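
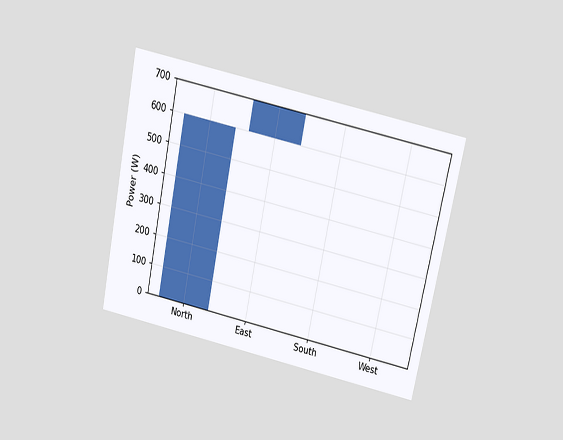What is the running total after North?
600W

The chart is tilted about 12° clockwise and viewed slightly from above. After North the running total reaches 600W.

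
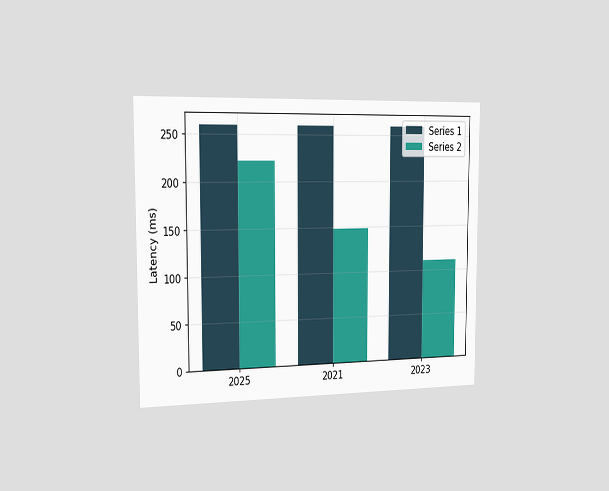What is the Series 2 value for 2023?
111ms

The chart is viewed slightly from the left. The Series 2 bar at 2023 reaches 111ms on the y-axis.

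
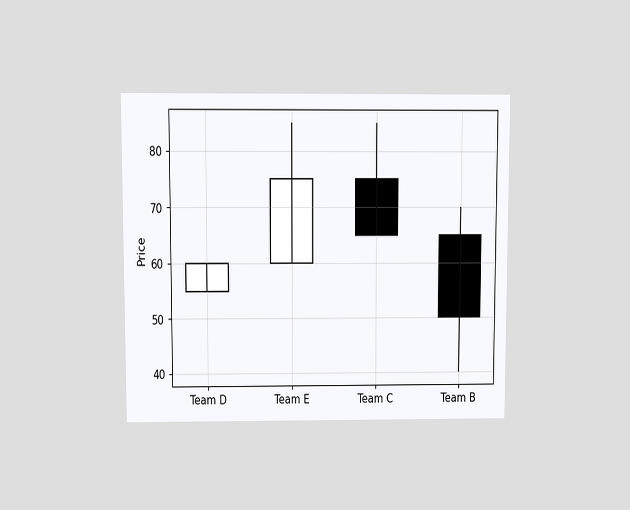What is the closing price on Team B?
50

The chart is viewed at a slight angle. The Team B candle closes at 50.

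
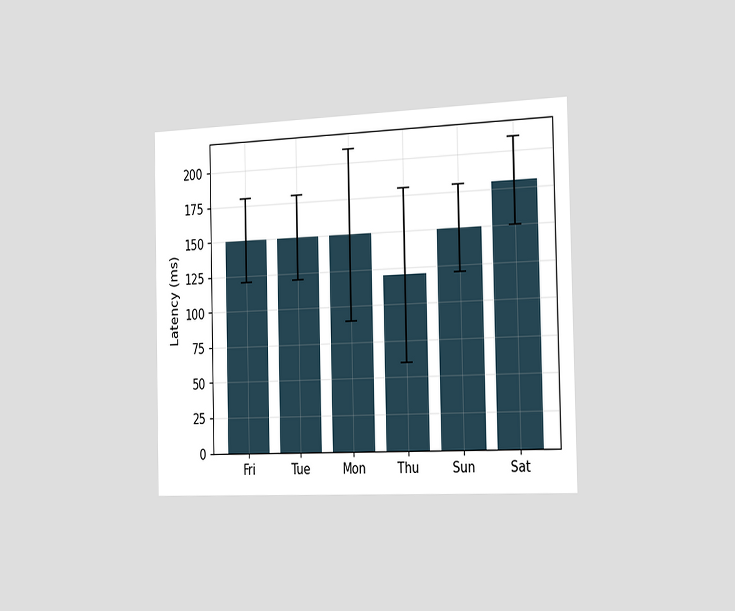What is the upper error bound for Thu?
180ms

The chart is viewed slightly from the right. The Thu bar's upper whisker reaches 180ms.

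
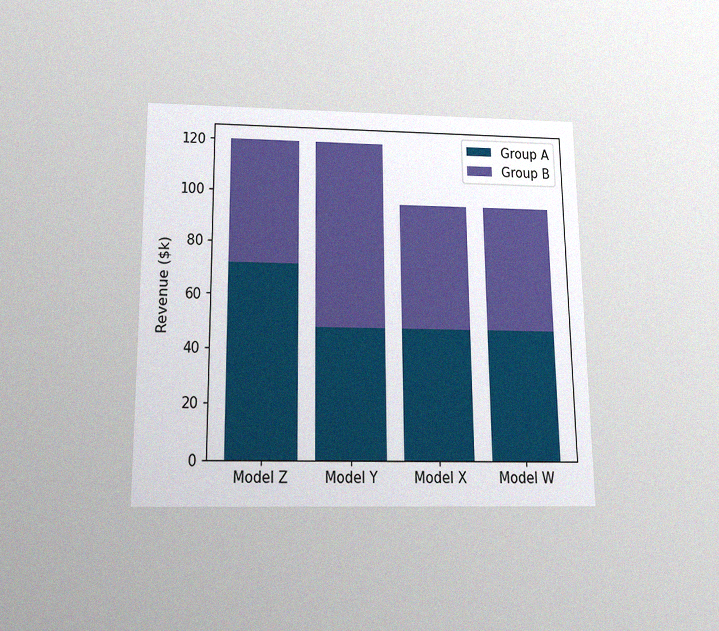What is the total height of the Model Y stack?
The chart is viewed slightly from below, with some photo noise. The Model Y stack's top reaches $120k on the y-axis.

$120k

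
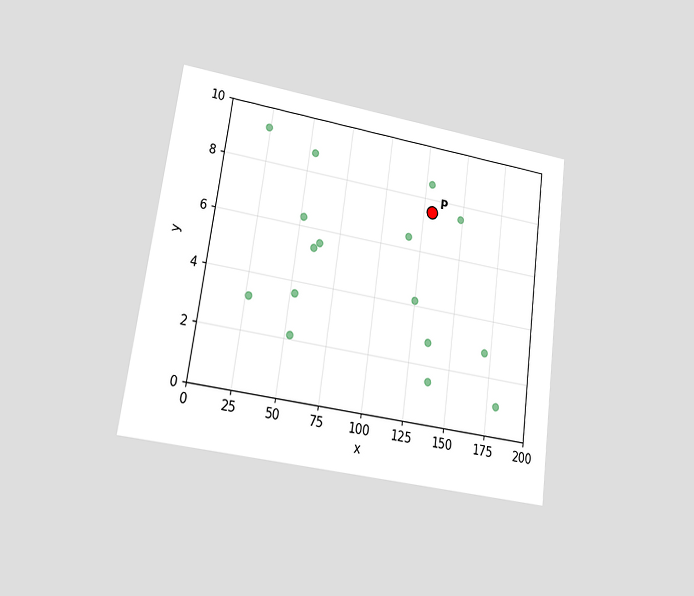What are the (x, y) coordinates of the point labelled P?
(130, 7.5)

The chart is tilted about 8° clockwise and viewed at a slight angle. Following the gridlines from P to each axis, P sits at (130, 7.5).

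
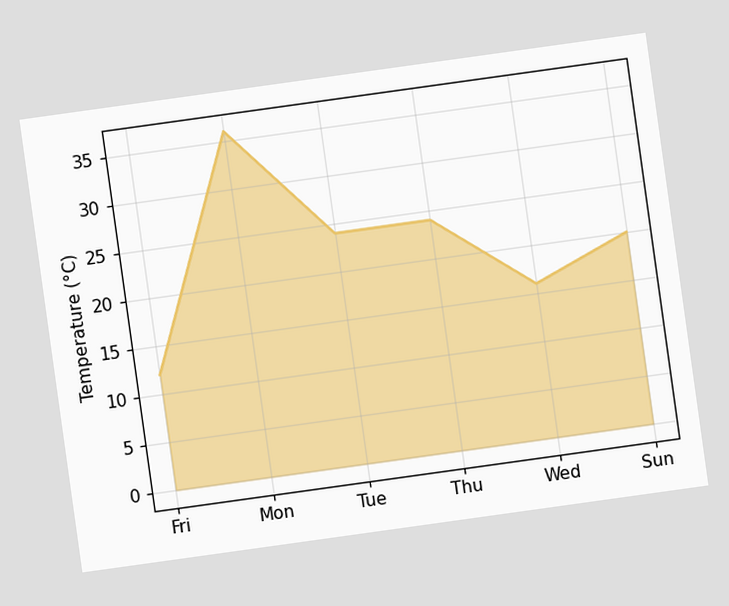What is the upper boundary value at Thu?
The chart is tilted about 8° counter-clockwise. At Thu the upper boundary is at 24°C.

24°C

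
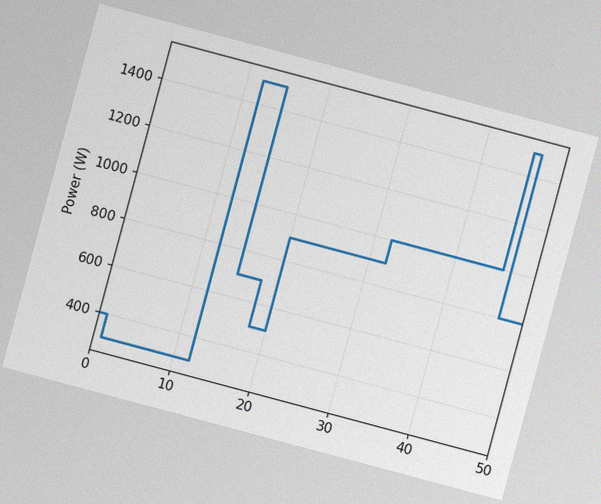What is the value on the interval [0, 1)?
400W

The chart is tilted about 15° clockwise, with some photo noise. On [0, 1) the step sits at 400W.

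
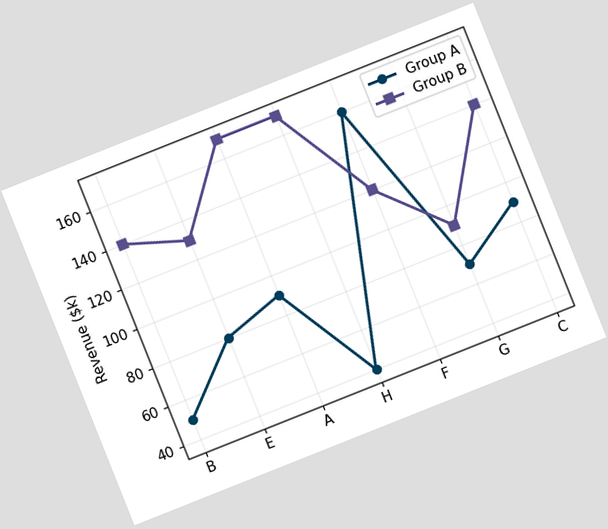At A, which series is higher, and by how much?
The chart is tilted about 22° counter-clockwise. At A, Group B sits above the other line by $80k.

Group B, by $80k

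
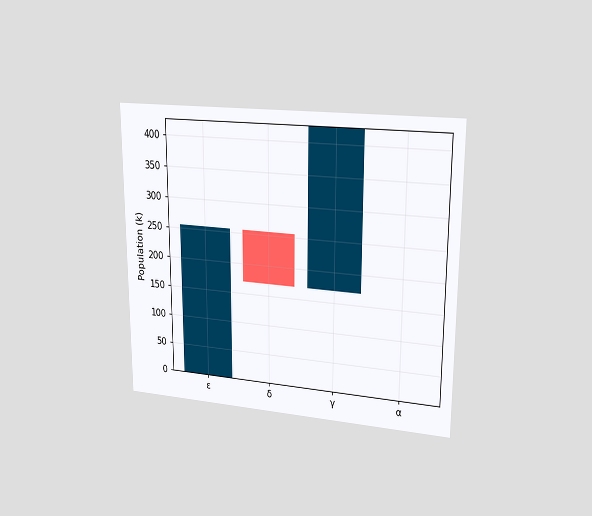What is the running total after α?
425k

The chart is viewed at a slight angle. After α the running total reaches 425k.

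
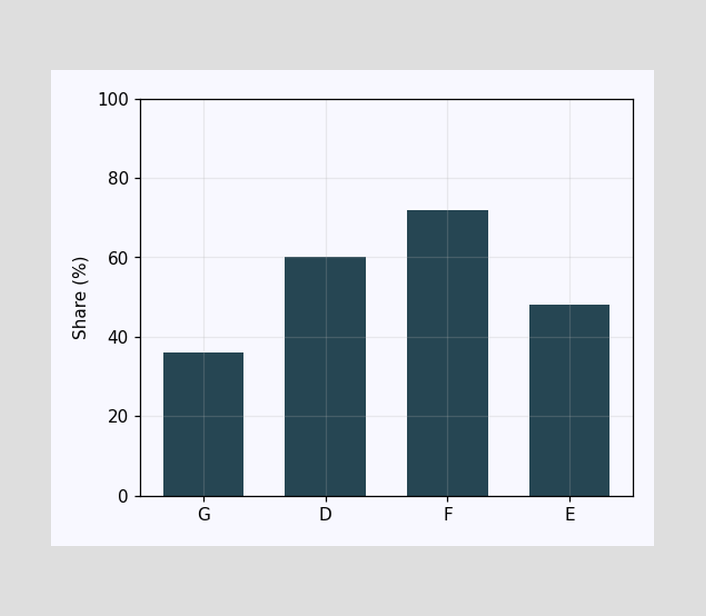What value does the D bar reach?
60%

Reading along the chart's y-axis, the D bar reaches 60%.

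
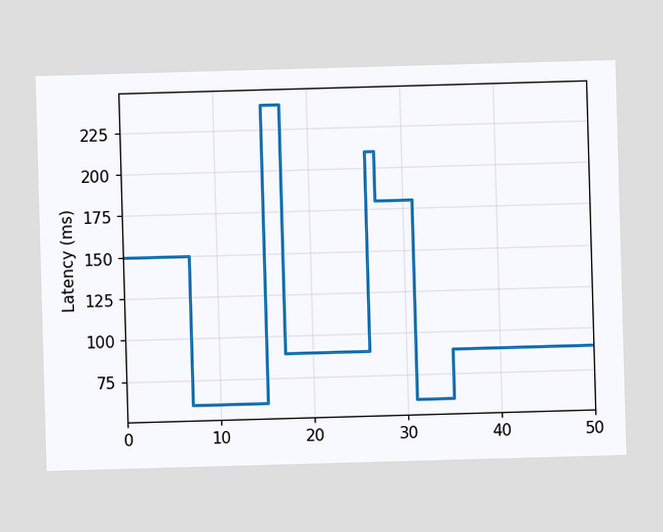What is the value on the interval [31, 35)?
60ms

On [31, 35) the step sits at 60ms.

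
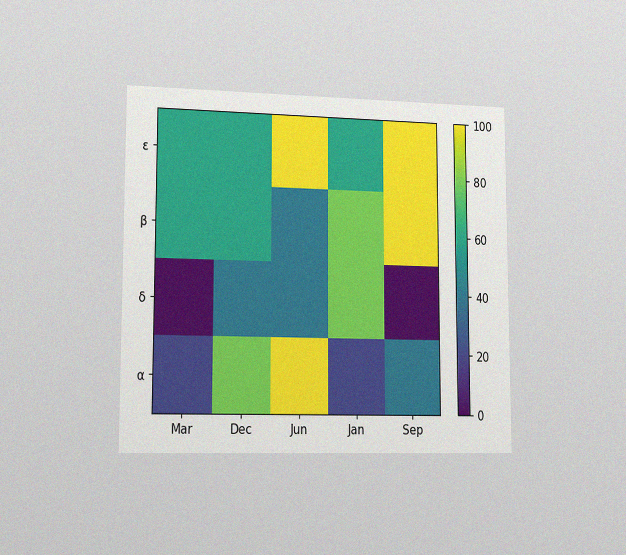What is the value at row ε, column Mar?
The chart is viewed slightly from the left, with some photo noise. Matching cell (ε, Mar) against the colorbar gives 60.

60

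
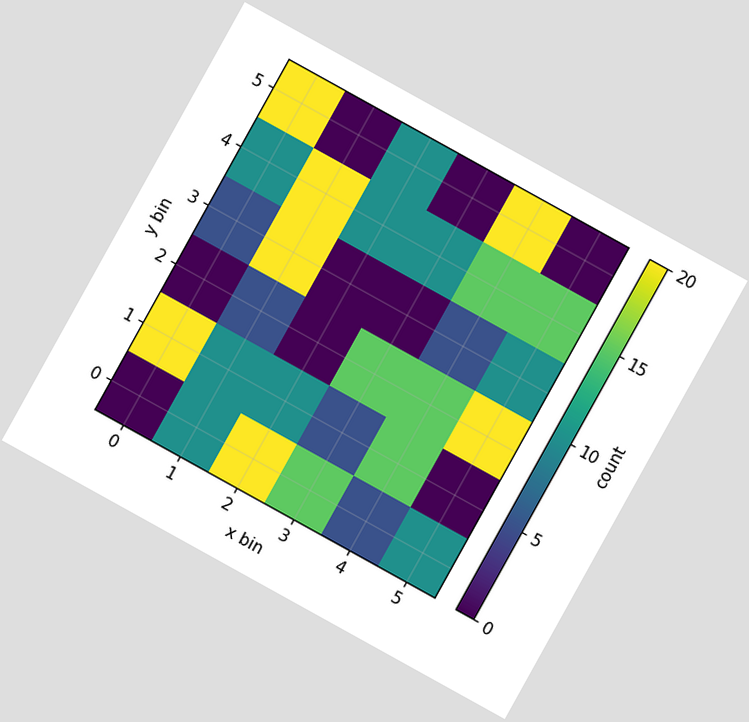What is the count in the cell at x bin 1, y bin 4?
The chart is tilted about 29° clockwise. Matching the cell (1, 4) against the colorbar gives 20.

20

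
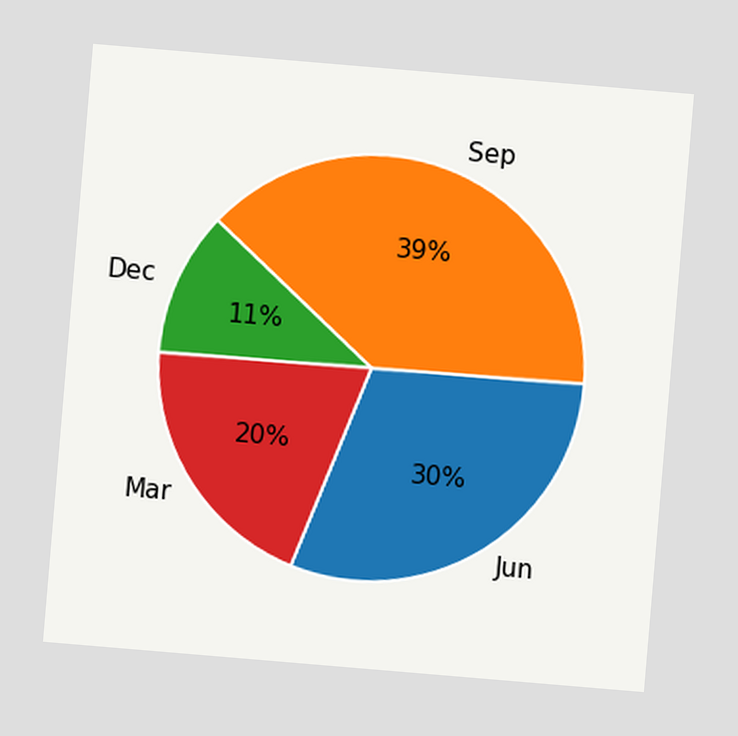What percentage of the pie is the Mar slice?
20%

The chart is tilted about 5° clockwise. The Mar slice takes up 20% of the pie.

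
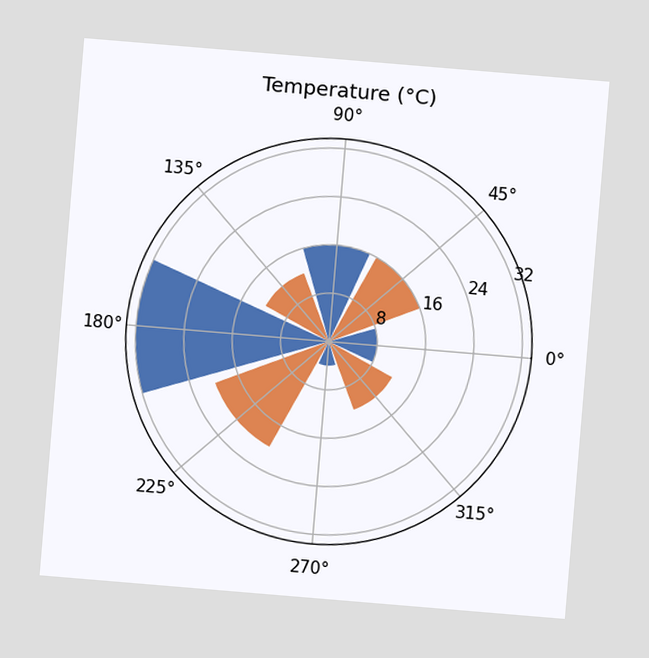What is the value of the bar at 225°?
20°C

The chart is tilted about 5° clockwise. The bar at 225° reaches 20°C on the radial axis.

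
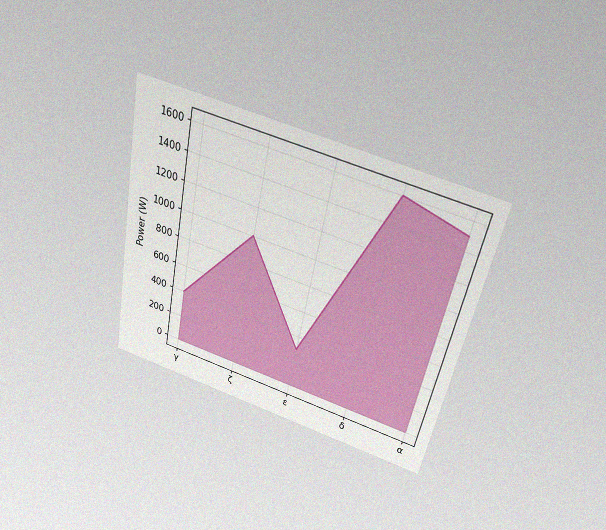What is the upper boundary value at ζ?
The chart is tilted about 11° clockwise and viewed slightly from above, with some photo noise. At ζ the upper boundary is at 1000W.

1000W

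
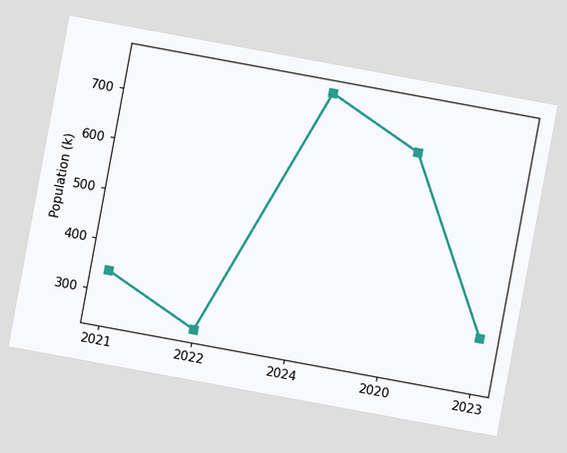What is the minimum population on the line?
255k

The chart is tilted about 10° clockwise. The lowest point is at 2022, and reading across to the y-axis gives 255k.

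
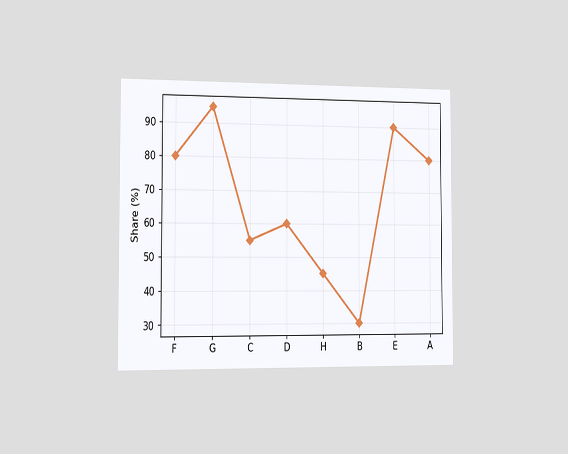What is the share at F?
80%

The chart is viewed slightly from the left. At F, the line is at 80%.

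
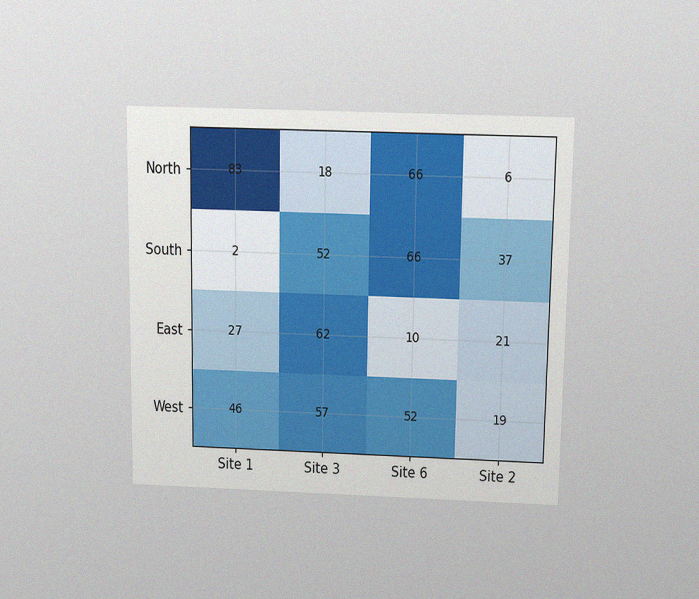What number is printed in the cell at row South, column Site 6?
66

The chart is viewed slightly from above, with some photo noise. The (South, Site 6) cell reads 66.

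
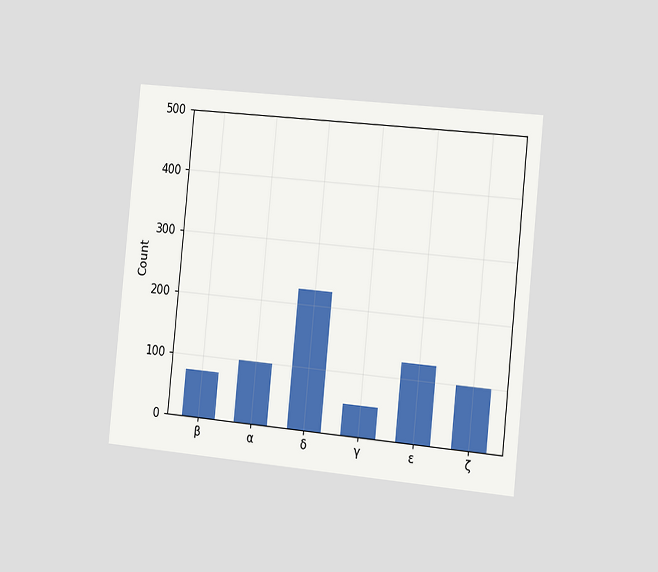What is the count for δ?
225

The chart is tilted about 6° clockwise and viewed slightly from the right. Reading along the chart's y-axis, the δ bar reaches 225.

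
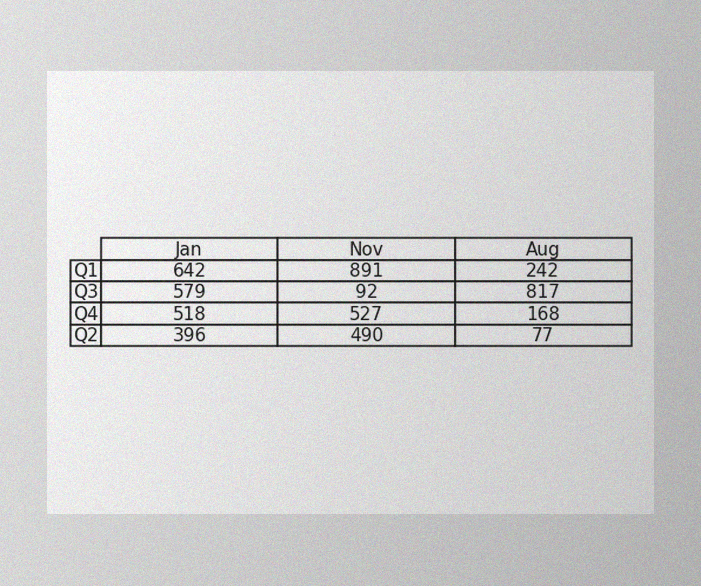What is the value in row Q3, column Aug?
817

The image has some photo noise and uneven lighting. The (Q3, Aug) cell reads 817.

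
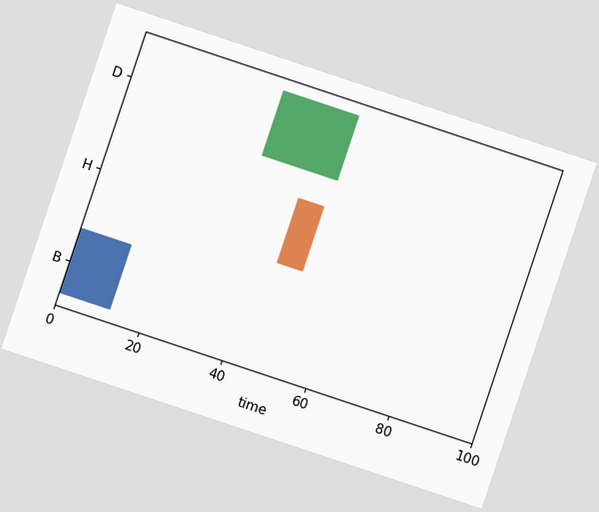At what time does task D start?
The chart is tilted about 18° clockwise. The D bar begins at t=34.

34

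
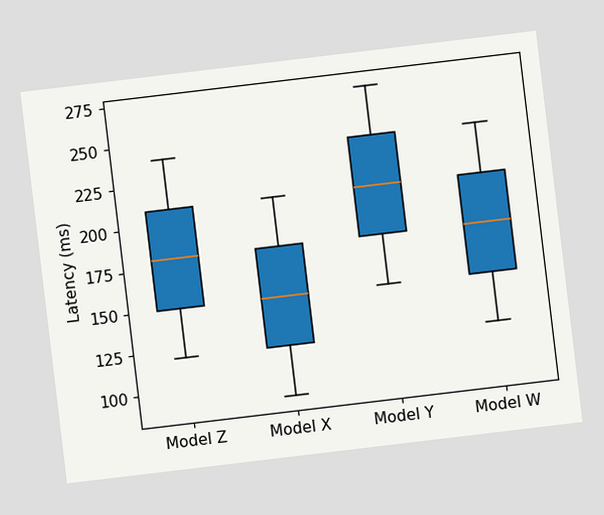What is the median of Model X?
The chart is tilted about 7° counter-clockwise. The median line in the Model X box sits at 150ms.

150ms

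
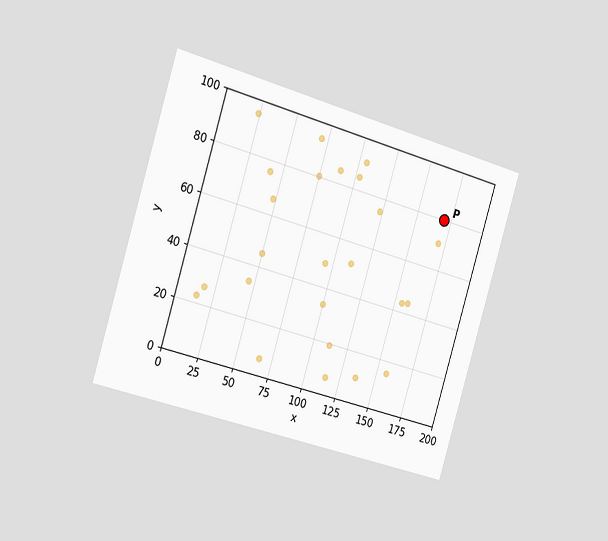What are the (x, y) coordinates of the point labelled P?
(170, 80)

The chart is tilted about 17° clockwise and viewed slightly from the left. Following the gridlines from P to each axis, P sits at (170, 80).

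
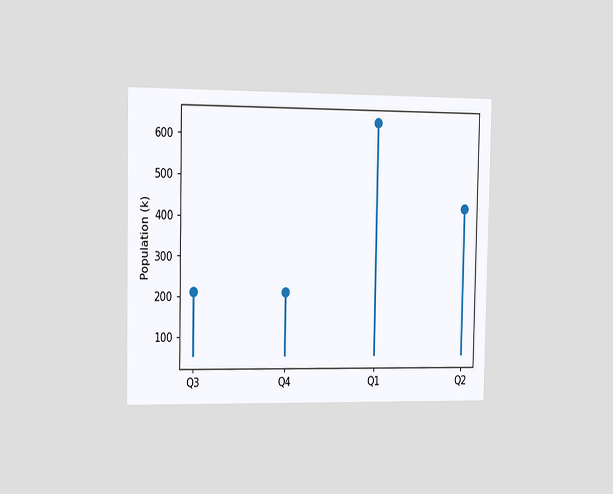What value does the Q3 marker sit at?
212k

The chart is viewed slightly from the left. The Q3 marker sits at 212k.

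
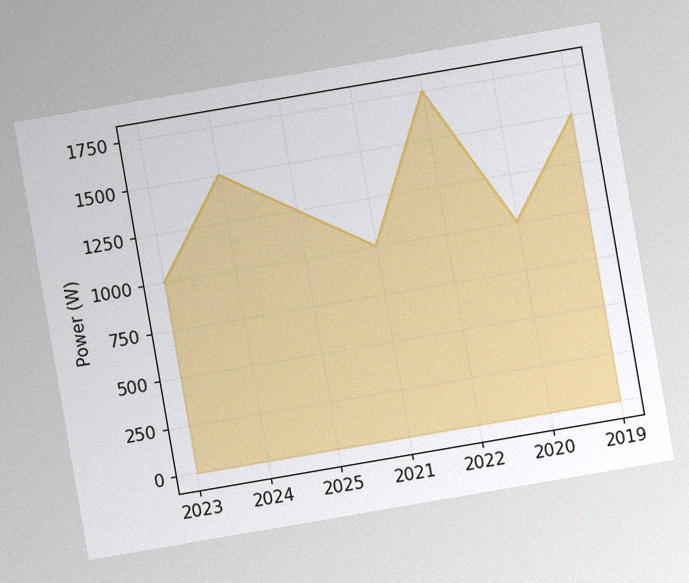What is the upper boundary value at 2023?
1000W

The chart is tilted about 10° counter-clockwise, with some photo noise. At 2023 the upper boundary is at 1000W.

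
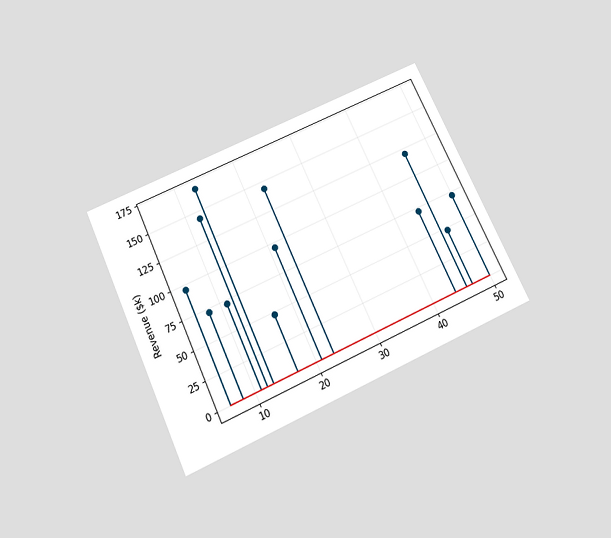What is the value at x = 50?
$72k

The chart is tilted about 25° counter-clockwise and viewed slightly from below. The stem at x=50 reaches $72k.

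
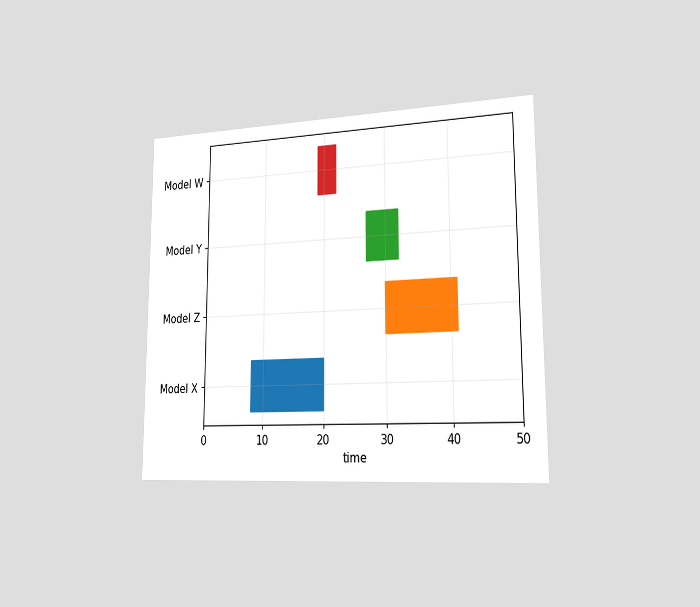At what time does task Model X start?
The chart is viewed slightly from the right. The Model X bar begins at t=8.

8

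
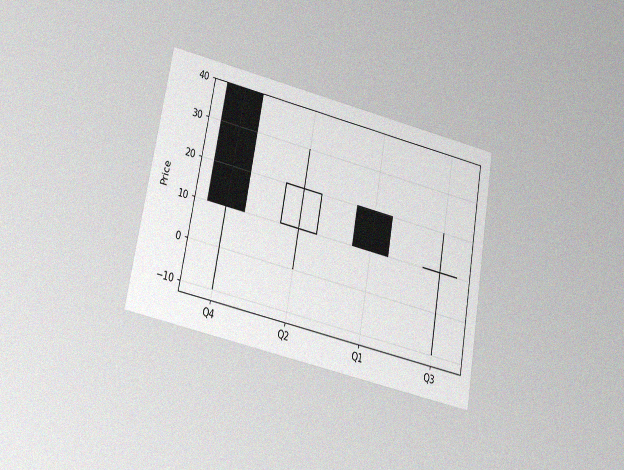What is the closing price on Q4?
The chart is tilted about 10° clockwise and viewed slightly from below, with some photo noise. The Q4 candle closes at 10.

10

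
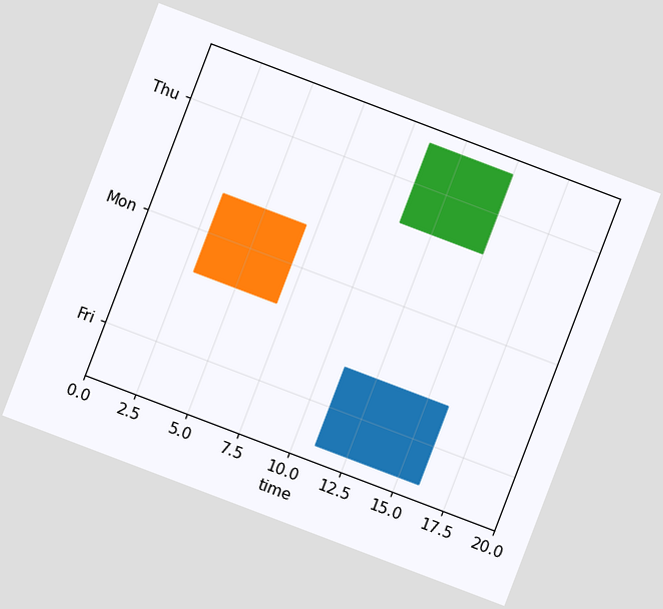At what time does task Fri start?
The chart is tilted about 21° clockwise. The Fri bar begins at t=11.

11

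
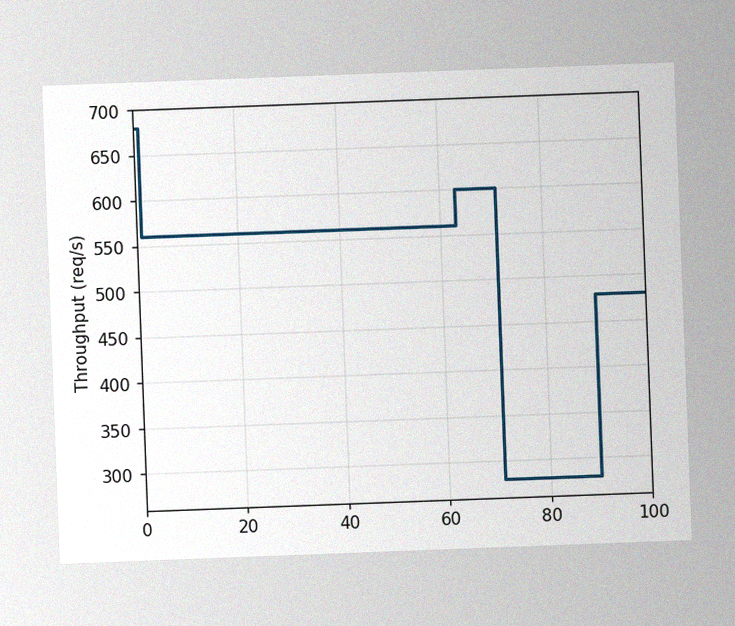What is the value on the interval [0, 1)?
680req/s

The chart is tilted about 2° counter-clockwise, with some photo noise. On [0, 1) the step sits at 680req/s.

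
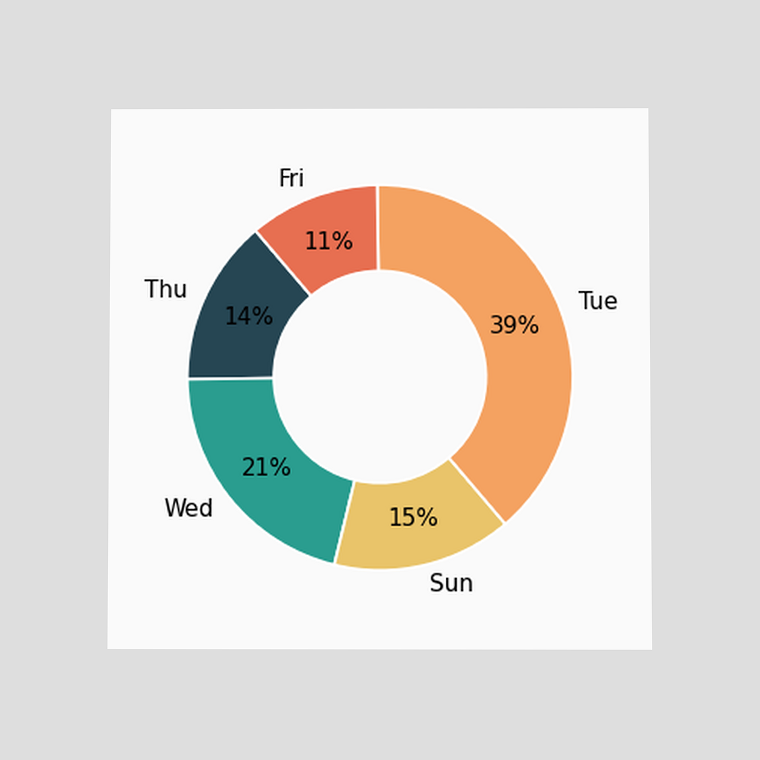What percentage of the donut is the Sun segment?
The chart is viewed at a slight angle. The Sun segment takes up 15% of the ring.

15%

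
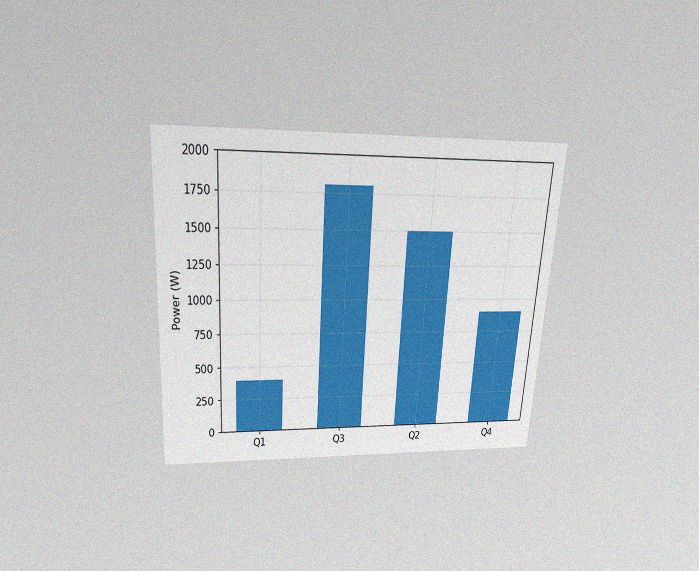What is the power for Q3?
1800W

The chart is tilted about 4° clockwise and viewed slightly from above, with some photo noise. Reading along the chart's y-axis, the Q3 bar reaches 1800W.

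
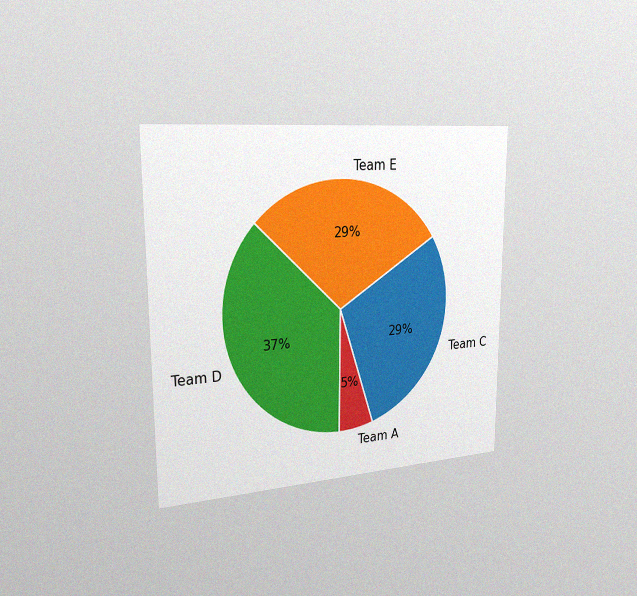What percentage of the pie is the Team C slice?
The chart is viewed slightly from the left, with some photo noise. The Team C slice takes up 29% of the pie.

29%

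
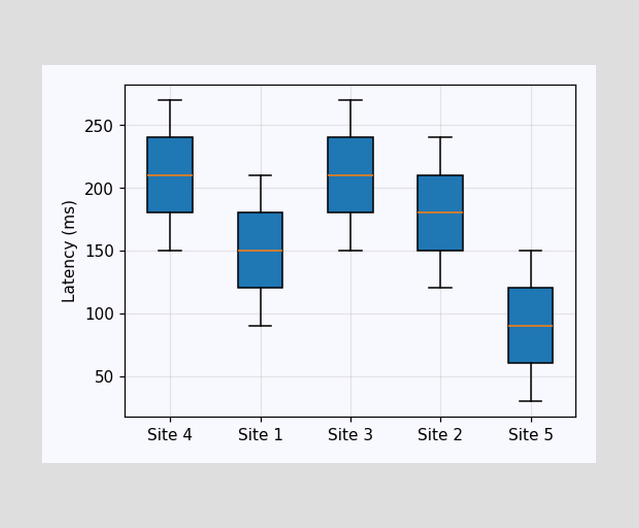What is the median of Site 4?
210ms

The median line in the Site 4 box sits at 210ms.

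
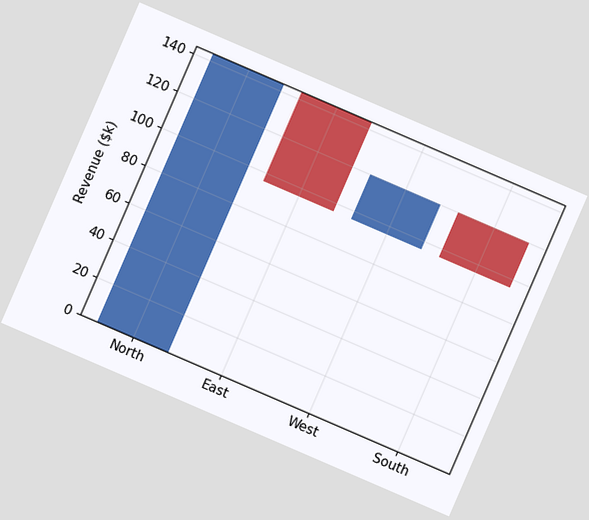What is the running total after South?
$96k

The chart is tilted about 23° clockwise. After South the running total reaches $96k.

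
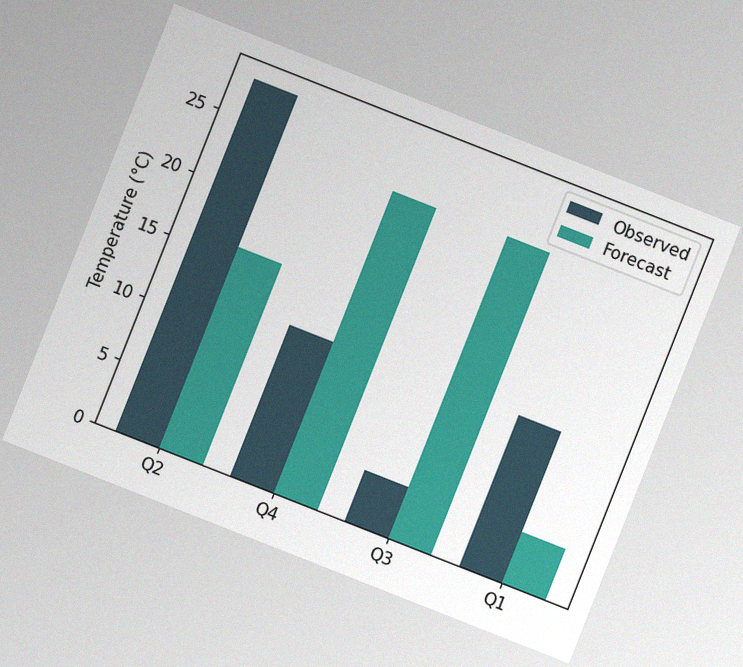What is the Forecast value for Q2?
16°C

The chart is tilted about 22° clockwise, with some photo noise. The Forecast bar at Q2 reaches 16°C on the y-axis.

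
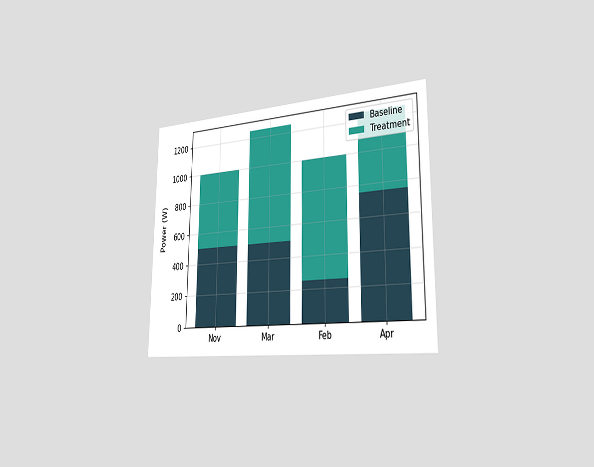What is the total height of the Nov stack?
The chart is viewed slightly from the right. The Nov stack's top reaches 1000W on the y-axis.

1000W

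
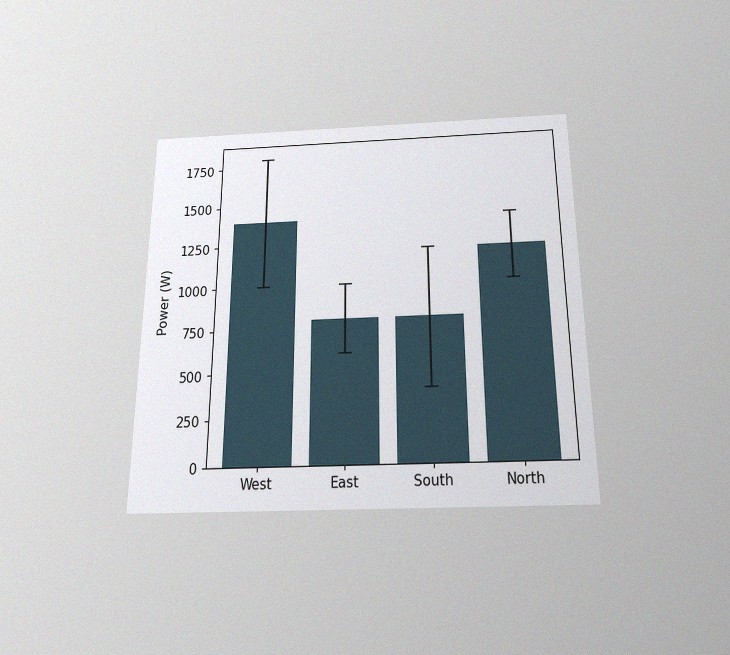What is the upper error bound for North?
The chart is viewed slightly from below, with some photo noise. The North bar's upper whisker reaches 1400W.

1400W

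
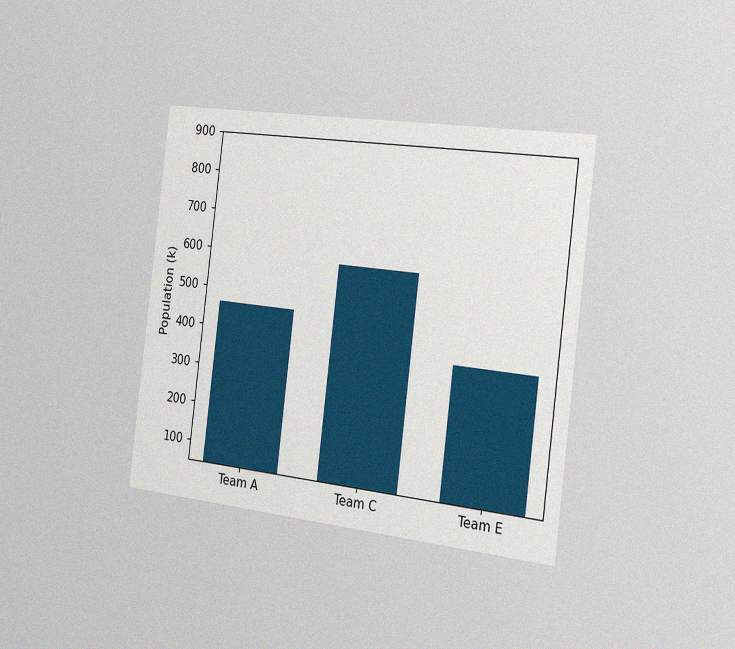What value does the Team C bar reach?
588k

The chart is tilted about 7° clockwise and viewed slightly from the right, with some photo noise. Reading along the chart's y-axis, the Team C bar reaches 588k.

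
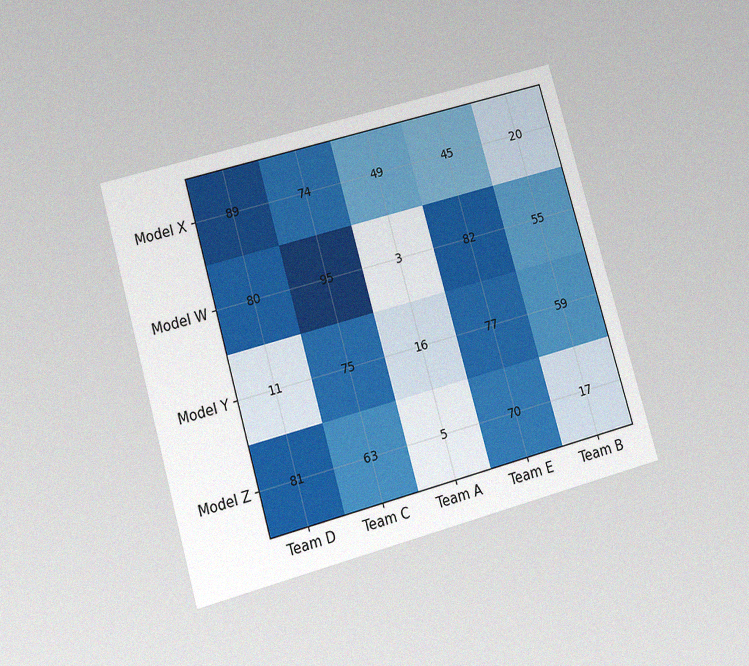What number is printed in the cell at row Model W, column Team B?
55

The chart is tilted about 16° counter-clockwise and viewed slightly from below, with some photo noise. The (Model W, Team B) cell reads 55.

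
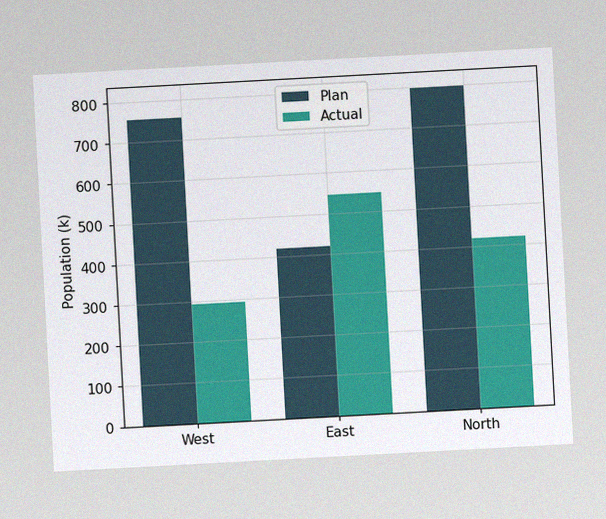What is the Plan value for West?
756k

The chart is tilted about 3° counter-clockwise, with some photo noise. The Plan bar at West reaches 756k on the y-axis.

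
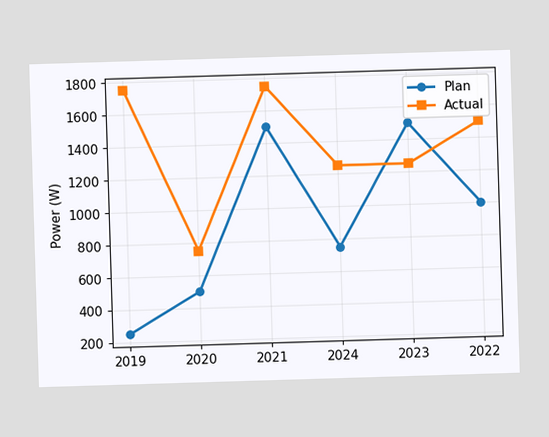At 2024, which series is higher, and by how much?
Actual, by 500W

At 2024, Actual sits above the other line by 500W.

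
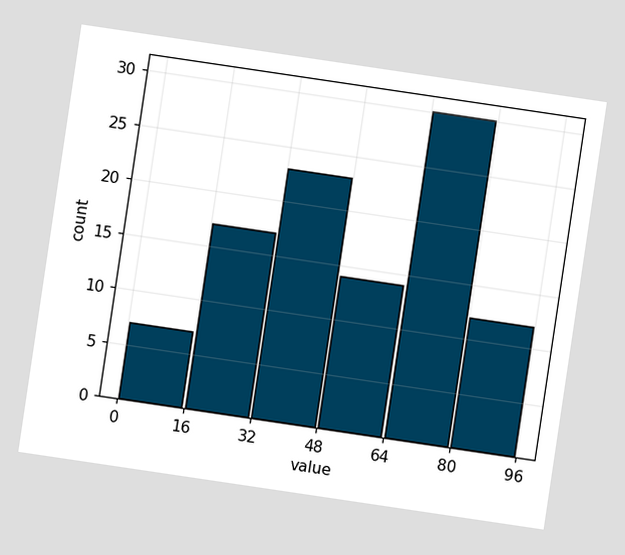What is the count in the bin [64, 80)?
30

The chart is tilted about 8° clockwise. The [64, 80) bin has height 30.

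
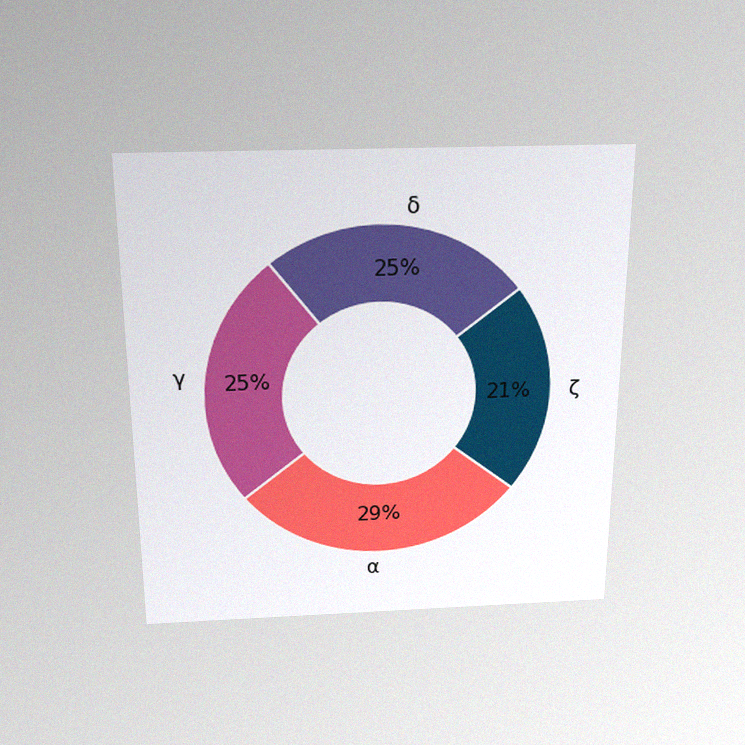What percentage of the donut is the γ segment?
The chart is viewed slightly from above, with some photo noise. The γ segment takes up 25% of the ring.

25%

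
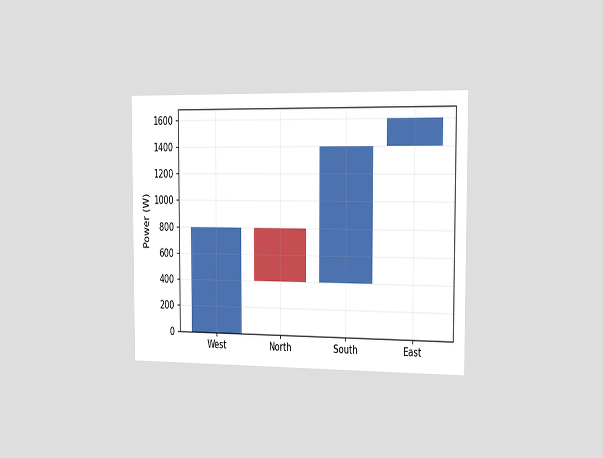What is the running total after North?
400W

The chart is viewed slightly from the right. After North the running total reaches 400W.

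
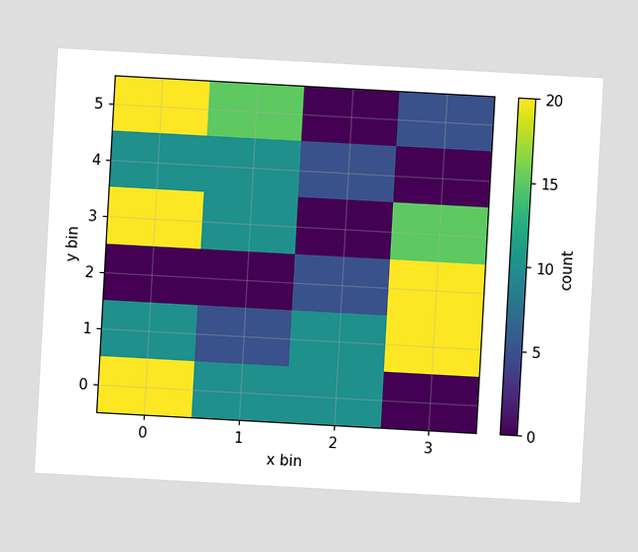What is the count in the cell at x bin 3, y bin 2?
20

The chart is tilted about 3° clockwise. Matching the cell (3, 2) against the colorbar gives 20.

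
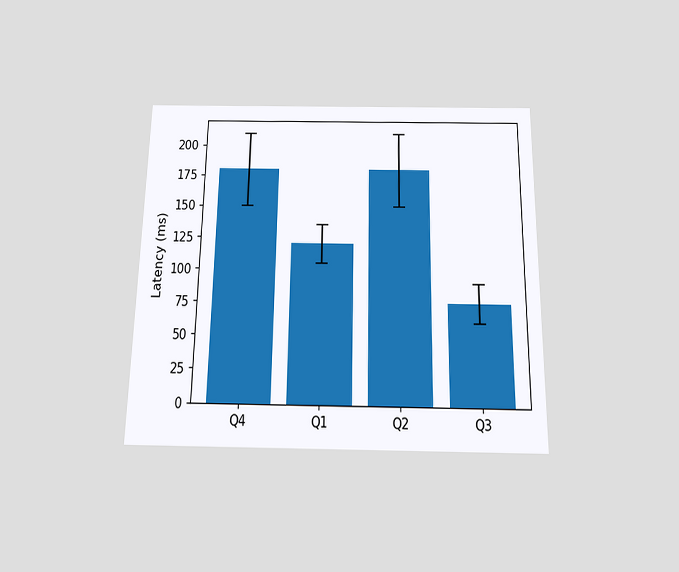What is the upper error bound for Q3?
The chart is viewed slightly from below. The Q3 bar's upper whisker reaches 90ms.

90ms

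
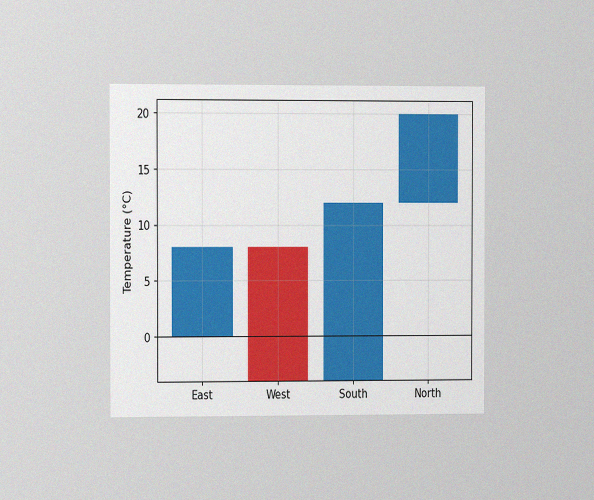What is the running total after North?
The chart is viewed slightly from the left, with some photo noise. After North the running total reaches 20°C.

20°C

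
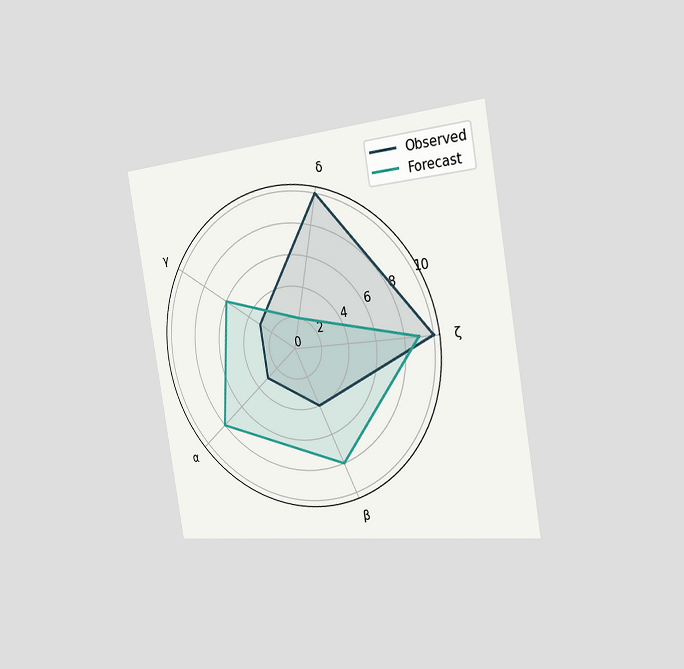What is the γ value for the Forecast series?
6

The chart is tilted about 9° counter-clockwise and viewed slightly from the right. On the γ axis, Forecast reaches 6.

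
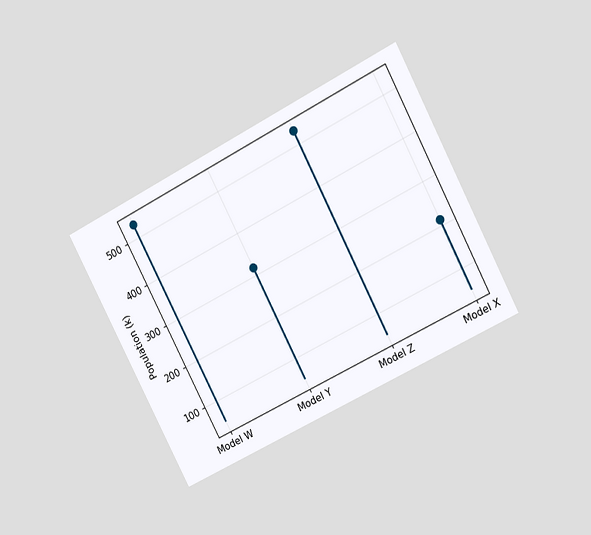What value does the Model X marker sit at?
The chart is tilted about 27° counter-clockwise and viewed at a slight angle. The Model X marker sits at 212k.

212k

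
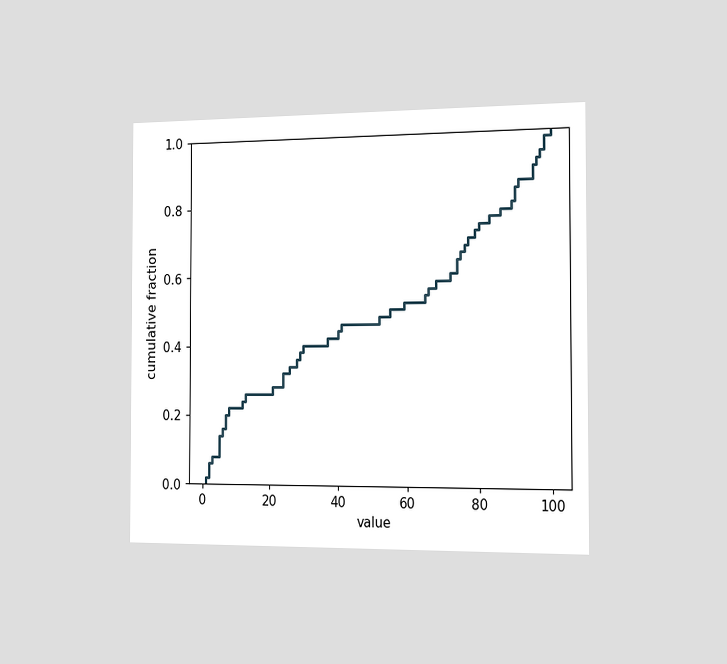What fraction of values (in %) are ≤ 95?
The chart is viewed slightly from the right. At x=95 the ECDF step is at 90%.

90%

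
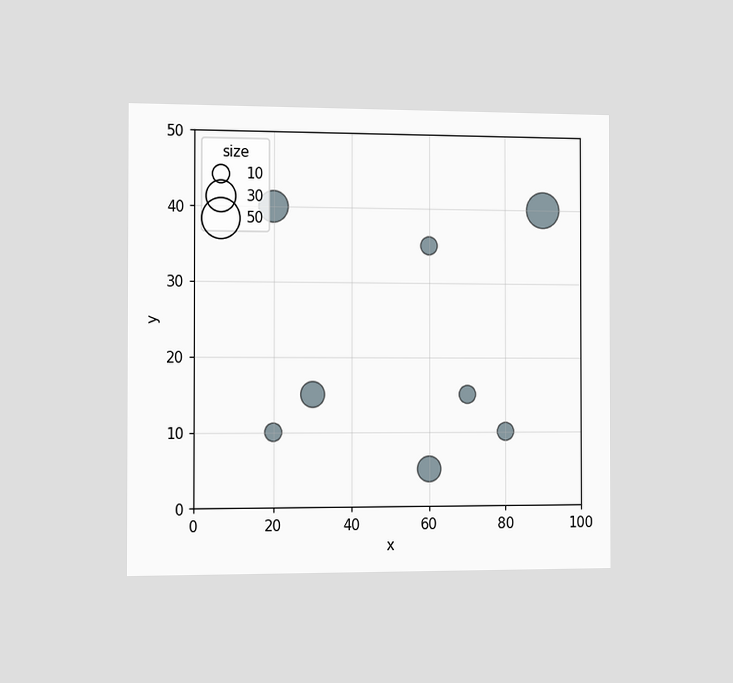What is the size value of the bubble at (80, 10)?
The chart is viewed slightly from the left. Matching the bubble at (80, 10) against the size legend gives 10.

10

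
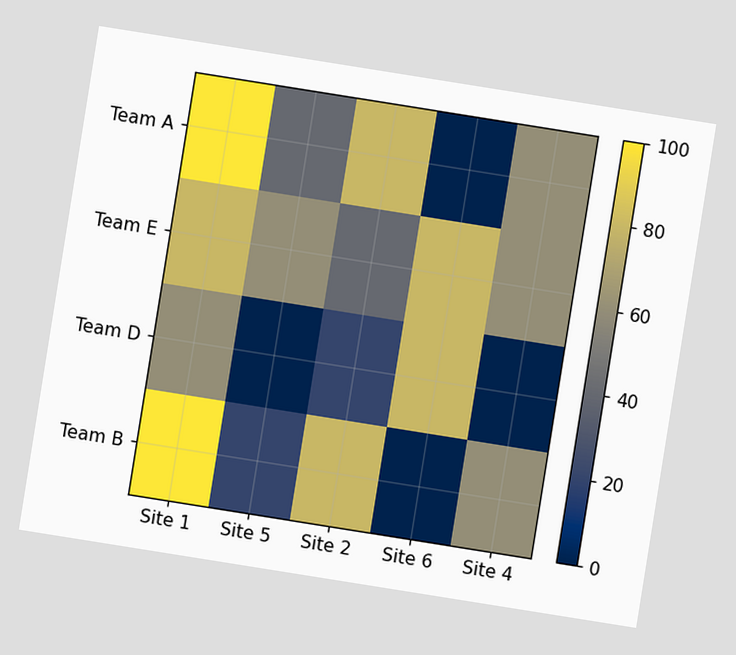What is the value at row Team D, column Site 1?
The chart is tilted about 9° clockwise. Matching cell (Team D, Site 1) against the colorbar gives 60.

60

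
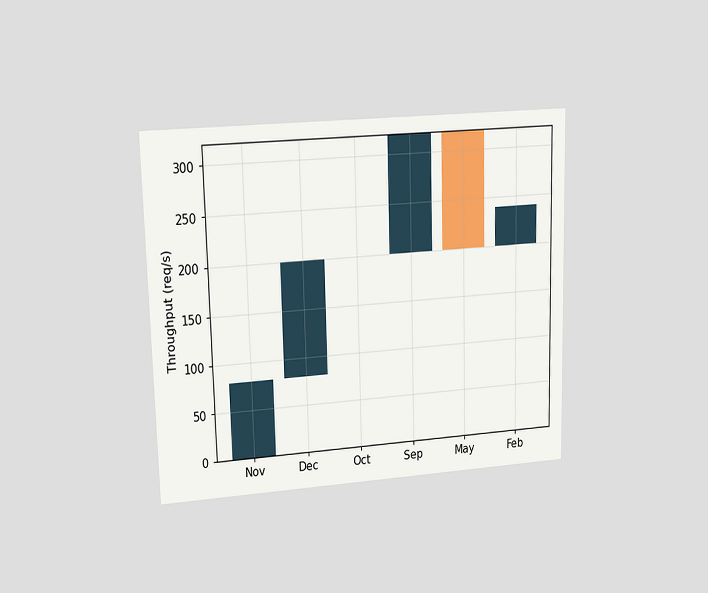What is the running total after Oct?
The chart is viewed at a slight angle. After Oct the running total reaches 200req/s.

200req/s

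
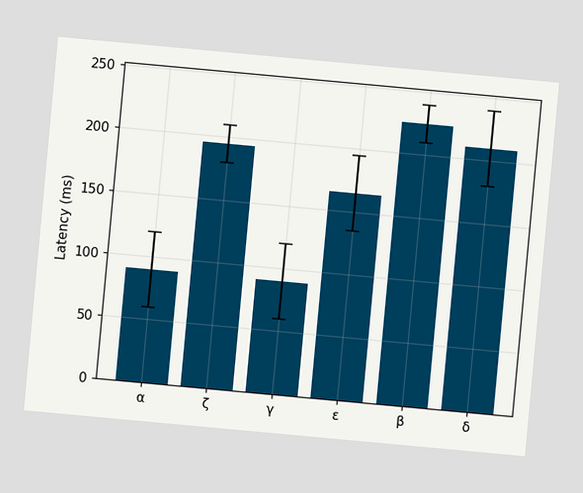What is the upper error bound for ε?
195ms

The chart is tilted about 5° clockwise. The ε bar's upper whisker reaches 195ms.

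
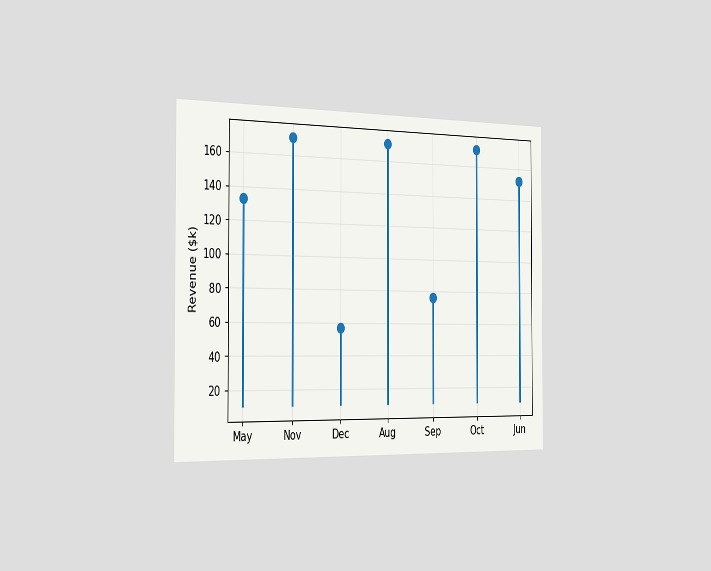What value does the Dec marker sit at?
The chart is viewed slightly from the left. The Dec marker sits at $57k.

$57k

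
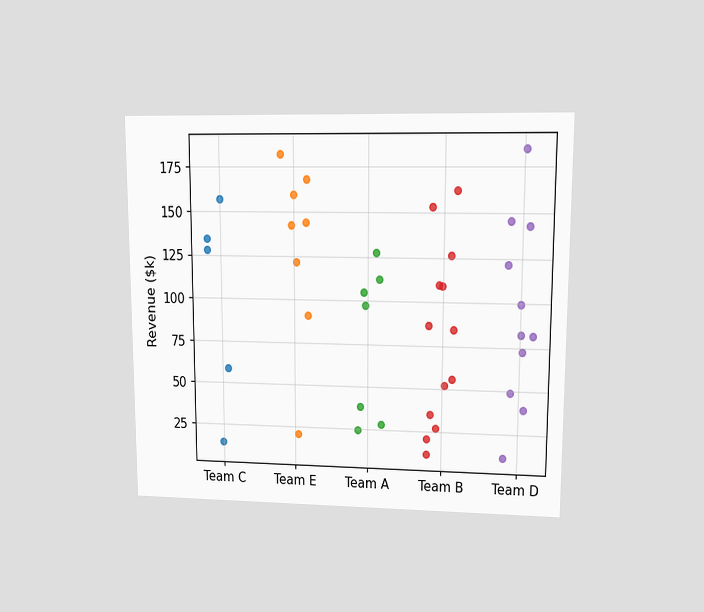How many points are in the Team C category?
5

The chart is viewed at a slight angle. Counting the markers in the Team C column gives 5.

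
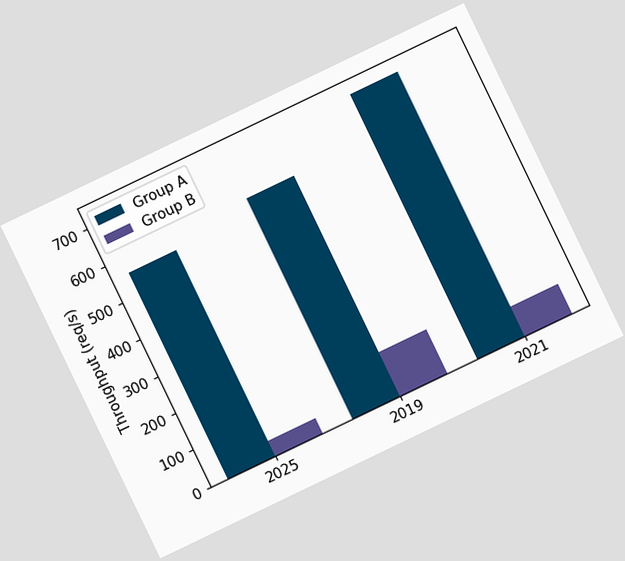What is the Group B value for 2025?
40req/s

The chart is tilted about 26° counter-clockwise. The Group B bar at 2025 reaches 40req/s on the y-axis.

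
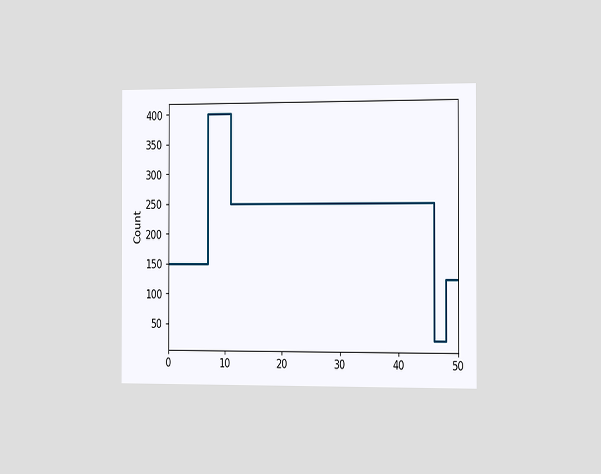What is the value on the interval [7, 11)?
400

The chart is viewed slightly from the right. On [7, 11) the step sits at 400.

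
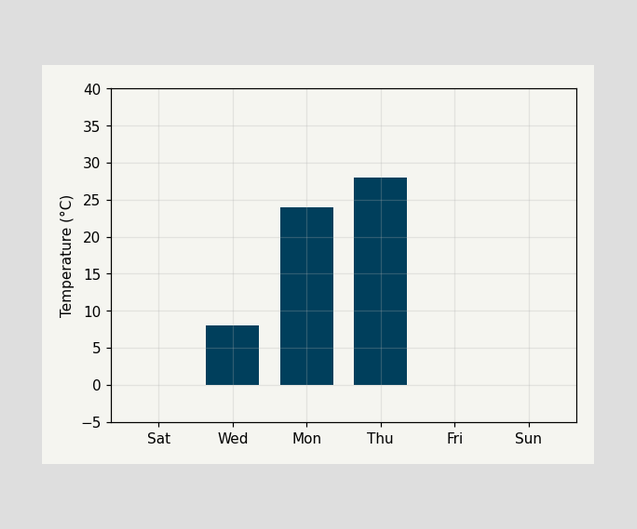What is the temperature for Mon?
24°C

Reading along the chart's y-axis, the Mon bar reaches 24°C.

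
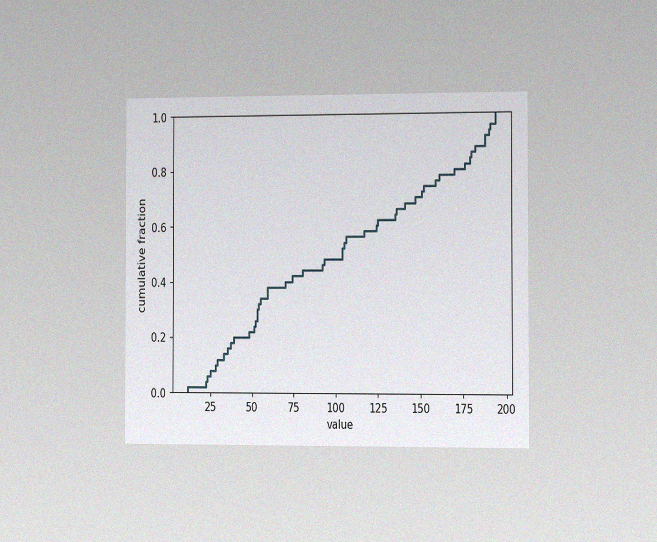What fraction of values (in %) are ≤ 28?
The chart is viewed slightly from the right, with some photo noise. At x=28 the ECDF step is at 10%.

10%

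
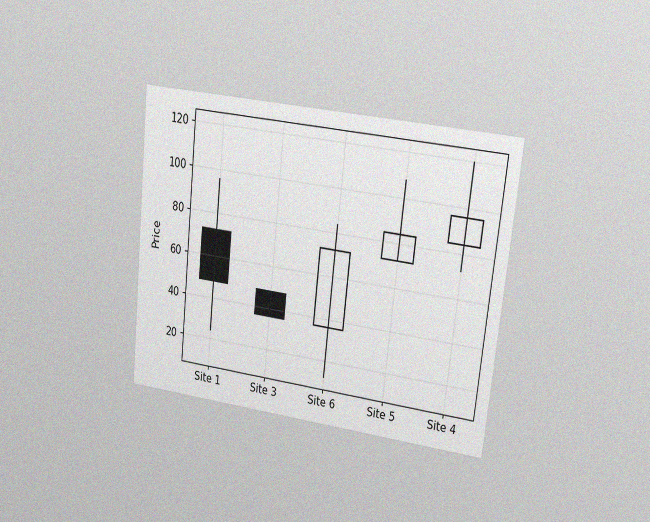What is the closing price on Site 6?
72

The chart is tilted about 6° clockwise and viewed at a slight angle, with some photo noise. The Site 6 candle closes at 72.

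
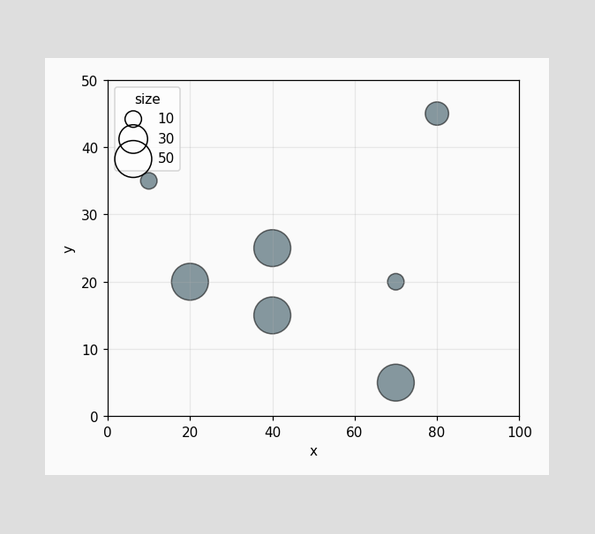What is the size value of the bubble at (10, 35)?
10

Matching the bubble at (10, 35) against the size legend gives 10.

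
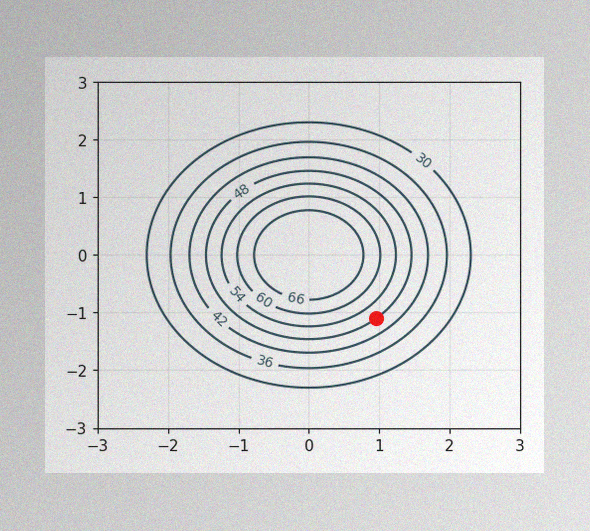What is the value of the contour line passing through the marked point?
48

The image has some photo noise and uneven lighting. The marked point sits on the contour labelled 48.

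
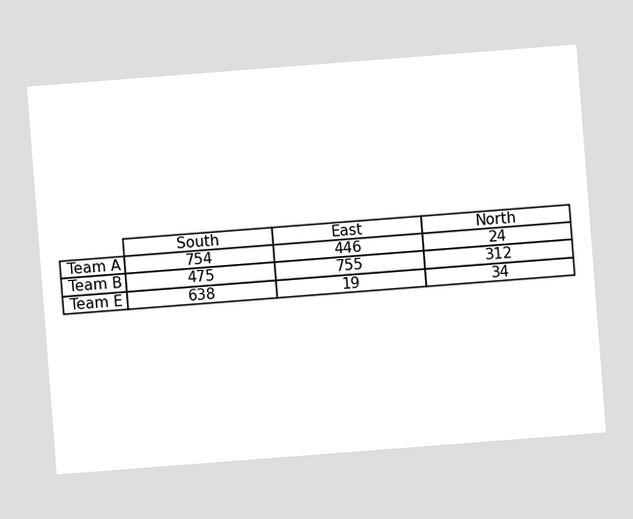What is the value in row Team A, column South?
754

The chart is tilted about 4° counter-clockwise. The (Team A, South) cell reads 754.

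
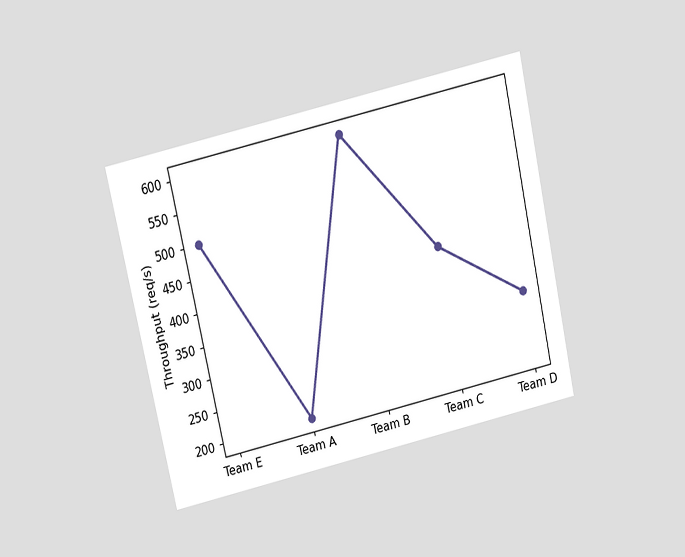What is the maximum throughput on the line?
600req/s

The chart is tilted about 13° counter-clockwise and viewed slightly from above. The highest point is at Team B, and reading across to the y-axis gives 600req/s.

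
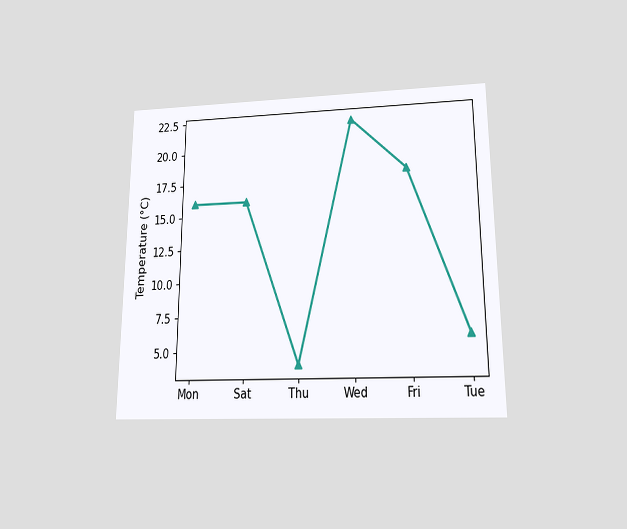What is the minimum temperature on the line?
The chart is viewed slightly from below. The lowest point is at Thu, and reading across to the y-axis gives 4°C.

4°C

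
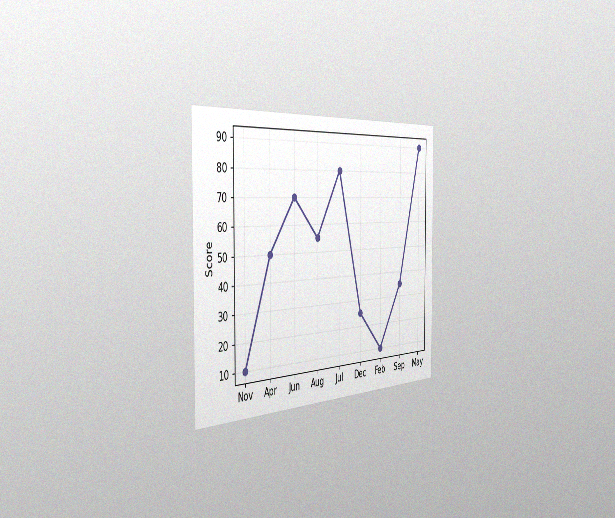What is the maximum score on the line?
90

The chart is viewed slightly from the left, with some photo noise. The highest point is at May, and reading across to the y-axis gives 90.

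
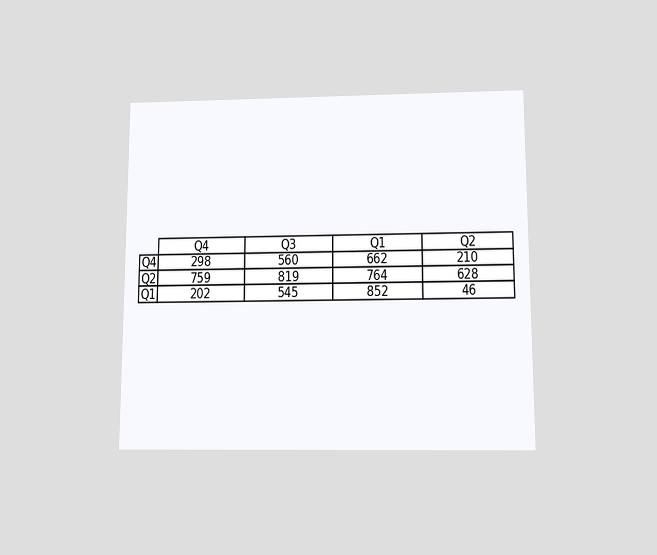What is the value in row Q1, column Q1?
852

The chart is viewed slightly from below. The (Q1, Q1) cell reads 852.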